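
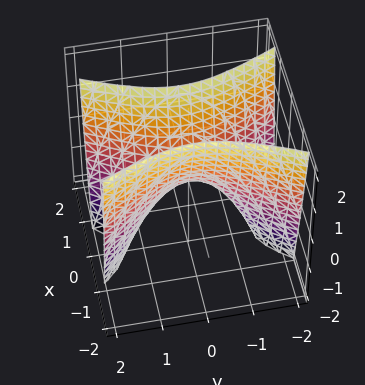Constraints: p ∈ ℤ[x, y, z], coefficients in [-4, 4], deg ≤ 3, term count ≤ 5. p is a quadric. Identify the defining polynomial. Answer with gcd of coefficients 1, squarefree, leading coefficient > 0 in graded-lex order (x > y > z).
Degree: a saddle surface; a quadric, so deg p = 2.
Symmetries: the y ↦ −y reflection is a symmetry, so y appears only in even powers; it's symmetric under x → −x, forcing even powers of x.
Checking where it meets the axes: one z-axis crossing is at z = 0; it meets the x-axis at x = 0 (among the integer gridlines); it crosses the y-axis at the gridline y = 0.
The integer polynomial consistent with all of this is the stated p.

3*x^2 - y^2 - z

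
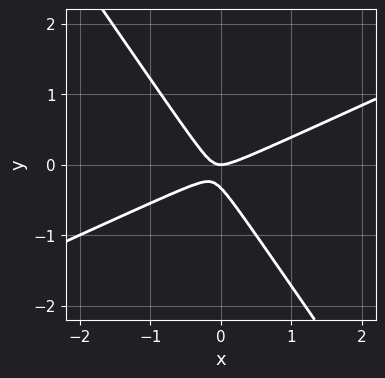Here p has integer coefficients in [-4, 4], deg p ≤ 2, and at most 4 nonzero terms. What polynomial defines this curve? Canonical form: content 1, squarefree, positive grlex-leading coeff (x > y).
2*x^2 - 3*x*y - 3*y^2 - y

First, deg p = 2. The shape is more complex than any degree-1 curve.
Then, reading off the gridlines: it meets the y-axis at y = 0 (among the integer gridlines); one x-axis crossing is at x = 0.
Finally, together with the visible shape, these determine p as stated.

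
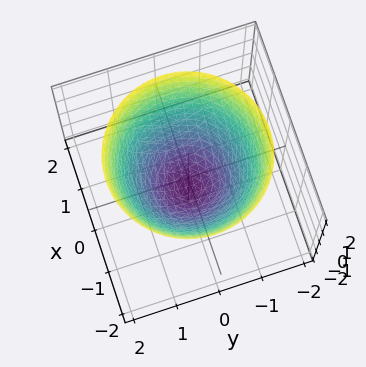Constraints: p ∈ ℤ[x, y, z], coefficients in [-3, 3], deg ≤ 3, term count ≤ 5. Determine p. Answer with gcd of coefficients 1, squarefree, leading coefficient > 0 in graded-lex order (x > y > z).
x^2 + y^2 - z - 1

Degree: no degree-1 surface has this shape, so deg p = 2.
By symmetry, the surface is invariant under rotation about z: p = q(x² + y², z).
From the axis intercepts and sections: a circular section at z = 0 has radius exactly 1; it crosses the z-axis at the gridline z = -1; the x-axis gridline crossings are at x ∈ {-1, 1}; the y-axis gridline crossings are at y ∈ {-1, 1}.
Solving for integer coefficients yields p as stated.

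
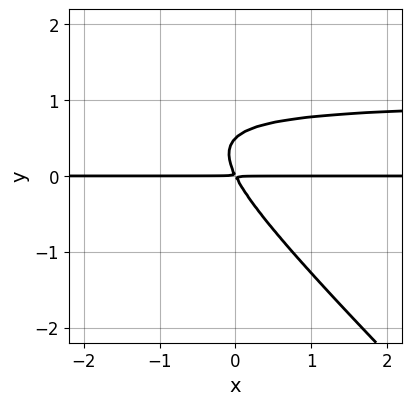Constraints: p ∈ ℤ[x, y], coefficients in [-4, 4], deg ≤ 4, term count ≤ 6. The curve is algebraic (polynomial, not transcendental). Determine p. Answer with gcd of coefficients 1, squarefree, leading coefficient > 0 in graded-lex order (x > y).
The degree is 3 — no degree-2 curve has this shape.
Reading off the gridlines: every point of the x-axis in the box is on the curve.
Solving for integer coefficients yields p as stated.

2*x*y^2 + 2*y^3 - 2*x*y - y^2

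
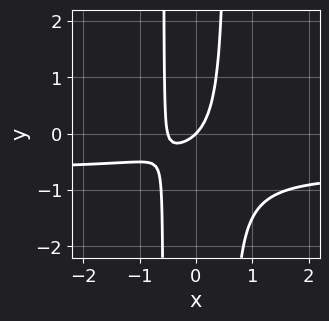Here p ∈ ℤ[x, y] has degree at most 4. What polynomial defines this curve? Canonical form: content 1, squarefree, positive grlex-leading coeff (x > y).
First, the degree is 3 — the shape is more complex than any degree-2 curve.
Next, against the integer gridlines: one y-axis crossing is at y = 0; it meets the x-axis at x = 0 (among the integer gridlines).
Finally, fitting integer coefficients to these (and the overall shape) gives p.

3*x^2*y + 2*x^2 + x - y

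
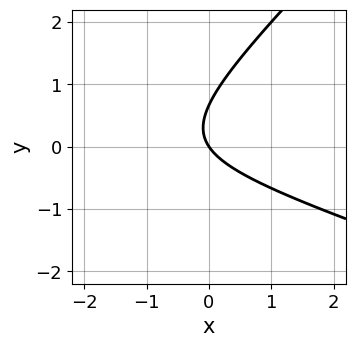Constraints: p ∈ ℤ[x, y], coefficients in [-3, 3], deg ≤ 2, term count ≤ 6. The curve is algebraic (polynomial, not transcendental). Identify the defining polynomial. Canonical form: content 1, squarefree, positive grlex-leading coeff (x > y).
x^2 + 2*x*y - 3*y^2 + 3*x + 2*y

First, degree: the shape is more complex than any degree-1 curve, so deg p = 2.
Then, checking where it meets the axes: one y-axis crossing is at y = 0; it crosses the x-axis at the gridline x = 0.
Finally, these observations pin down the coefficients.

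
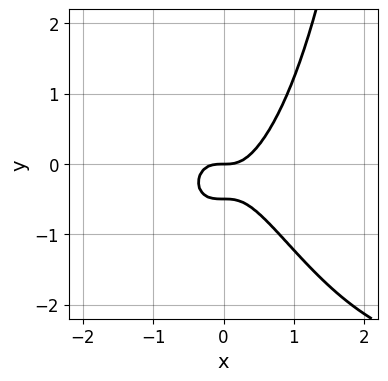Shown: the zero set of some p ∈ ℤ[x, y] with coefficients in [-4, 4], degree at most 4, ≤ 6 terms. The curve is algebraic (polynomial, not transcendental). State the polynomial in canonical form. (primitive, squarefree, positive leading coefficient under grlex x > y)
x^3*y + 3*x^3 - 2*y^2 - y

deg p = 4. A generic line meets the curve in up to 4 points.
Reading off the gridlines: one x-axis crossing is at x = 0; one y-axis crossing is at y = 0.
Assembling these constraints gives the stated polynomial.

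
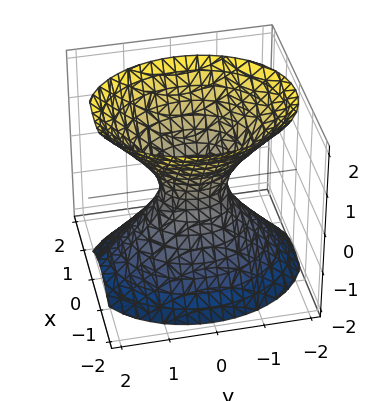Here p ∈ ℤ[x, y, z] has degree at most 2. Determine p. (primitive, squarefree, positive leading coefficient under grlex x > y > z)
1. The degree is 2 — an hourglass — one-sheet hyperboloid; a quadric.
2. Symmetries: mirror symmetry x ↦ −x ⇒ only even powers of x; it's symmetric under y → −y, forcing even powers of y; the z ↦ −z reflection is a symmetry, so z appears only in even powers.
3. From the axis intercepts and sections: the surface avoids every integer z-axis point in the box.
4. These observations pin down the coefficients.

3*x^2 + 2*y^2 - 2*z^2 - 1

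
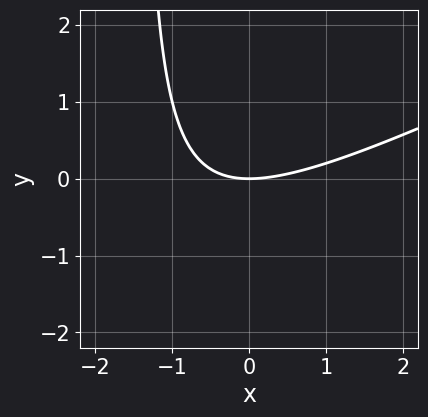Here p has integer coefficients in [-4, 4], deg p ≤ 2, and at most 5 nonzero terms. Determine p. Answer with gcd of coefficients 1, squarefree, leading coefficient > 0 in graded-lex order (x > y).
x^2 - 2*x*y - 3*y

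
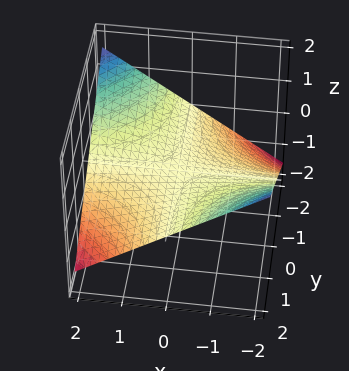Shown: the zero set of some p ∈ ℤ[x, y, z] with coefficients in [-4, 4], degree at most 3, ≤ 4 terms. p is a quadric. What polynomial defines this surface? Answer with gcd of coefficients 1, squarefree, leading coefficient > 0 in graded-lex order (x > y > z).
Degree: a saddle surface; a quadric, so deg p = 2.
Against the integer gridlines: it crosses the z-axis at the gridline z = 0; every point of the y-axis in the box is on the surface; the visible x-axis segment lies entirely on the surface.
Fitting integer coefficients to these (and the overall shape) gives p.

x*y + 3*z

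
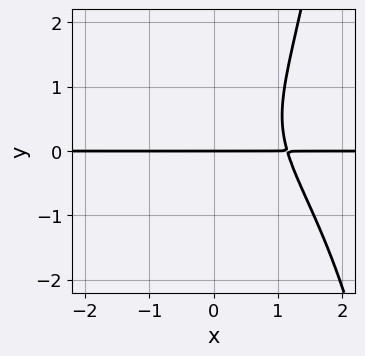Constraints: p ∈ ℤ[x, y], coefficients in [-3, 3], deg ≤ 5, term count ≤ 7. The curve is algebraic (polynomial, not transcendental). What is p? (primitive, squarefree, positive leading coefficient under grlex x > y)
2*x^3*y + x*y^3 + 2*x*y^2 - 3*y^3 - 3*y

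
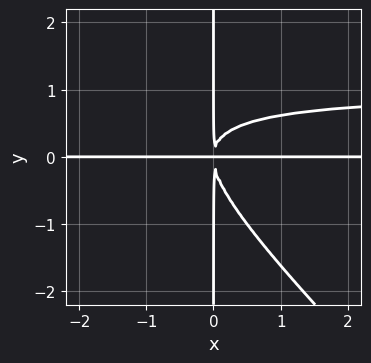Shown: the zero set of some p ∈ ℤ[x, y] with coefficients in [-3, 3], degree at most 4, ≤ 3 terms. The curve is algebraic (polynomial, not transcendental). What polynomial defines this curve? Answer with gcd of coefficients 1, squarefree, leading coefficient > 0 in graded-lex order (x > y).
First, degree: the shape is more complex than any degree-3 curve, so deg p = 4.
Next, from the visible intercepts: the visible y-axis segment lies entirely on the curve; the visible x-axis segment lies entirely on the curve.
Finally, together with the visible shape, these determine p as stated.

x^2*y^2 + x*y^3 - x^2*y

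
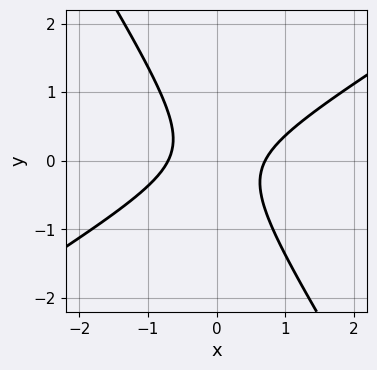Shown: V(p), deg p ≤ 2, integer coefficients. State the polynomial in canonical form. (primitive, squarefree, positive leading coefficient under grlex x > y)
deg p = 2. The shape is more complex than any degree-1 curve.
From the axis intercepts and sections: it misses every integer gridline on the y-axis.
Assembling these constraints gives the stated polynomial.

2*x^2 - 2*x*y - 2*y^2 - 1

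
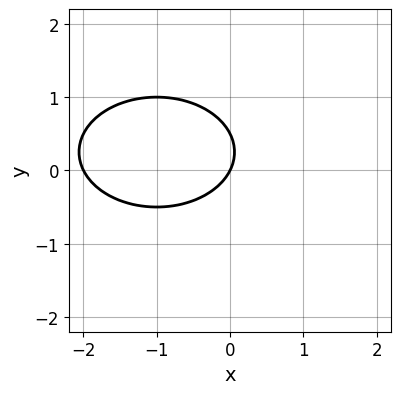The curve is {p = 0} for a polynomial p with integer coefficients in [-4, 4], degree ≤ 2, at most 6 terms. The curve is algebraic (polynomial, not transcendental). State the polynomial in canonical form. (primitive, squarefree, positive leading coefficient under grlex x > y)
x^2 + 2*y^2 + 2*x - y

First, degree: no degree-1 curve has this shape, so deg p = 2.
Next, observable constraints: it meets the y-axis at y = 0 (among the integer gridlines); among the integer gridlines, it crosses the x-axis at x ∈ {-2, 0}.
Finally, solving for integer coefficients yields p as stated.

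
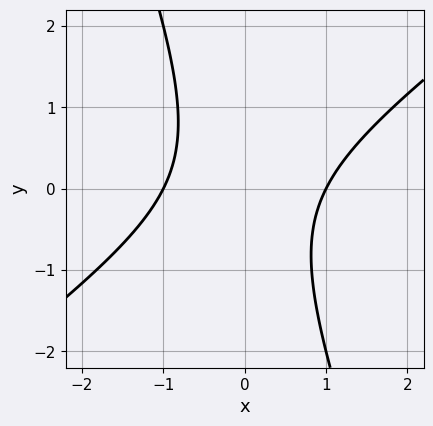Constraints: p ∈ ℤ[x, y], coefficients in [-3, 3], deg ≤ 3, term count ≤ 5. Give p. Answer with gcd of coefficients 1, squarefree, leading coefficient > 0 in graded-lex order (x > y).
2*x^2 - 2*x*y - y^2 - 2

First, degree: no degree-1 curve has this shape, so deg p = 2.
Then, observable constraints: among the integer gridlines, it crosses the x-axis at x ∈ {-1, 1}; the curve avoids every integer y-axis point in the box.
Finally, these observations pin down the coefficients.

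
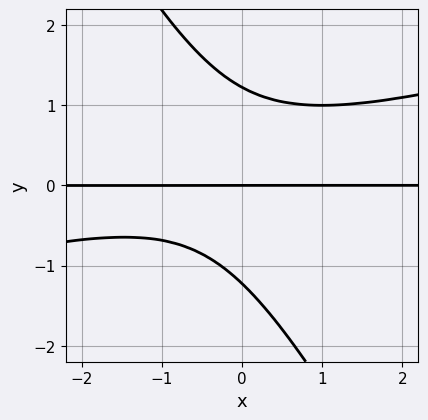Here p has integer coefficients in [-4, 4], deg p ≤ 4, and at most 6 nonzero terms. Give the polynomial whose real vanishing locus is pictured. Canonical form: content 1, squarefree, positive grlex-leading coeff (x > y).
The degree is 3 — the shape is more complex than any degree-2 curve.
Reading off the gridlines: it crosses the y-axis at the gridline y = 0; every point of the x-axis in the box is on the curve.
Matching integer coefficients to the picture gives p.

x^2*y - 3*x*y^2 - 2*y^3 + x*y + 3*y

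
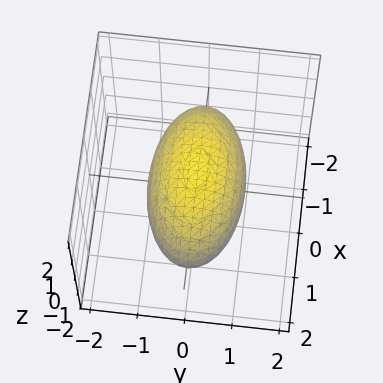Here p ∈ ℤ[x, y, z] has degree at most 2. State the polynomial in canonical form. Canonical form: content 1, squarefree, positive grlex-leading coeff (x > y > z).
x^2 + 3*y^2 + 3*z^2 - 3

(a) The degree is 2 — bounded and convex; a quadric.
(b) Symmetries: the z ↦ −z reflection is a symmetry, so z appears only in even powers; the y ↦ −y reflection is a symmetry, so y appears only in even powers; mirror symmetry x ↦ −x ⇒ only even powers of x.
(c) Observable constraints: among the integer gridlines, it crosses the z-axis at z ∈ {-1, 1}; among the integer gridlines, it crosses the y-axis at y ∈ {-1, 1}.
(d) Fitting integer coefficients to these (and the overall shape) gives p.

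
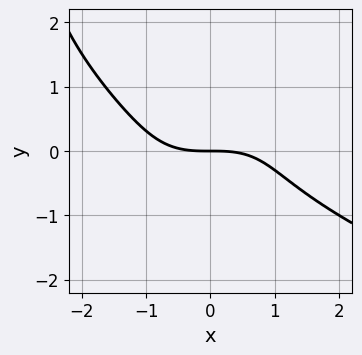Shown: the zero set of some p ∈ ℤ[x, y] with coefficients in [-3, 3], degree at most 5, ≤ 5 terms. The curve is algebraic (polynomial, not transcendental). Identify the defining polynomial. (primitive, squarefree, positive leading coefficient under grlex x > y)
x*y^3 + x^3 + 3*y^3 + 3*y

First, the degree is 4 — a generic line meets the curve in up to 4 points.
Next, against the integer gridlines: one y-axis crossing is at y = 0; it meets the x-axis at x = 0 (among the integer gridlines).
Finally, solving for integer coefficients yields p as stated.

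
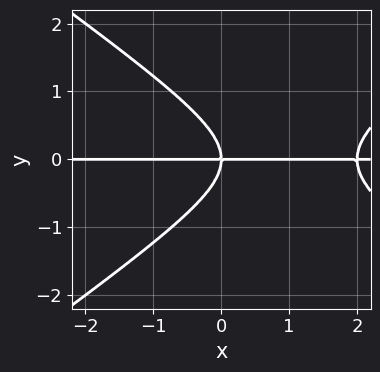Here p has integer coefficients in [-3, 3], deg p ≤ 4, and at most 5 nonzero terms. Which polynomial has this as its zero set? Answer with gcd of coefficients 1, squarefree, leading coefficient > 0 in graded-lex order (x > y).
1. The degree is 3 — the shape is more complex than any degree-2 curve.
2. Checking where it meets the axes: every point of the x-axis in the box is on the curve; it crosses the y-axis at the gridline y = 0.
3. Fitting integer coefficients to these (and the overall shape) gives p.

x^2*y - 2*y^3 - 2*x*y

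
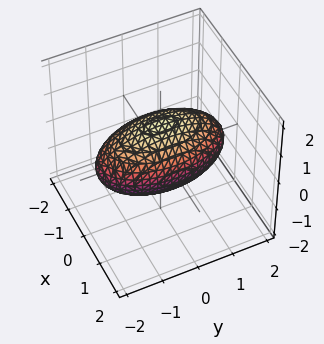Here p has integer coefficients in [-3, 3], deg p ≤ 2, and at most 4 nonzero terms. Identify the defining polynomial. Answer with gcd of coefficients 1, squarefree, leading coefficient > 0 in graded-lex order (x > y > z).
3*x^2 + y^2 + 3*z^2 - 3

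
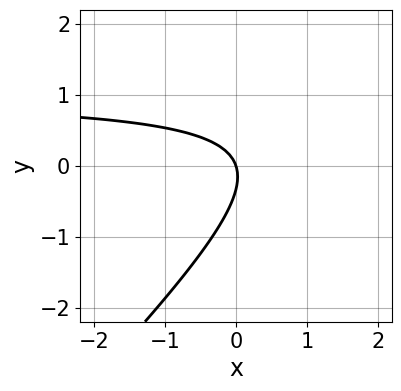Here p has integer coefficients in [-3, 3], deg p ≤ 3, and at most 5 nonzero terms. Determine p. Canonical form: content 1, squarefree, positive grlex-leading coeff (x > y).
3*x*y - 3*y^2 - 3*x - y

(a) Degree: the shape is more complex than any degree-1 curve, so deg p = 2.
(b) Reading off the gridlines: one x-axis crossing is at x = 0; it crosses the y-axis at the gridline y = 0.
(c) Matching integer coefficients to the picture gives p.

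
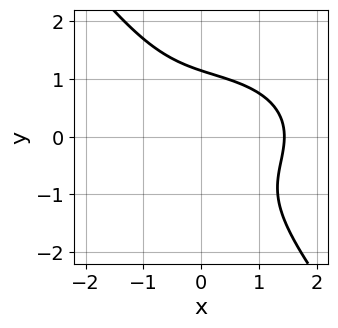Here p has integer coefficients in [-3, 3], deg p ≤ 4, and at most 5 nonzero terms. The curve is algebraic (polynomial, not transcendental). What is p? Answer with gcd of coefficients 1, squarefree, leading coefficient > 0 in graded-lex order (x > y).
x^3 + 2*x*y^2 + 2*y^3 - 3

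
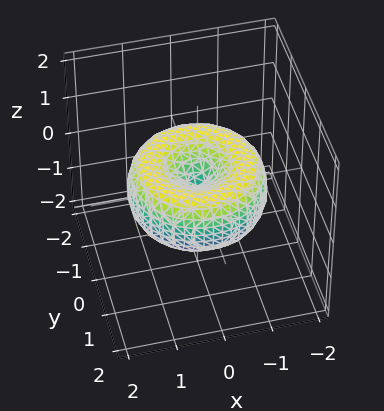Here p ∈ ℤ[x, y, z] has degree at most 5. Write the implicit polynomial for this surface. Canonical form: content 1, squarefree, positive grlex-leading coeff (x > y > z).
x^4 + 2*x^2*y^2 + y^4 - 2*x^2 - 2*y^2 + 2*z^2

deg p = 4.
Symmetries: rotational symmetry about the z-axis ⇒ p depends on x, y only through x² + y².
Reading off the gridlines: it meets the z-axis at z = 0 (among the integer gridlines); a circular section at z = 0 has radius between 1 and 2; it crosses the y-axis at the gridline y = 0.
These observations pin down the coefficients.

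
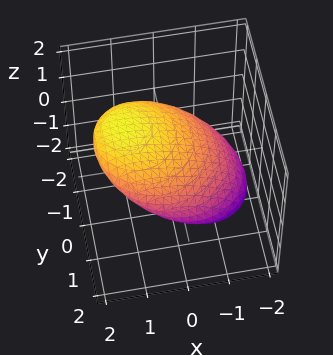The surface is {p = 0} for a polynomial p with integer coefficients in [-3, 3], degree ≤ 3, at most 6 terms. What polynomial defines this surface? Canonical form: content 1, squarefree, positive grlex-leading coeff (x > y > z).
x^2 - 2*x*z + y^2 + y*z + 3*z^2 - 2

(a) deg p = 2. No degree-1 surface has this shape.
(b) Solving for integer coefficients yields p as stated.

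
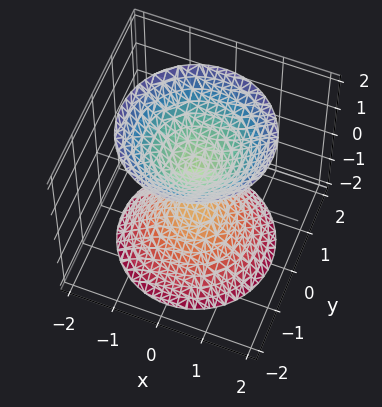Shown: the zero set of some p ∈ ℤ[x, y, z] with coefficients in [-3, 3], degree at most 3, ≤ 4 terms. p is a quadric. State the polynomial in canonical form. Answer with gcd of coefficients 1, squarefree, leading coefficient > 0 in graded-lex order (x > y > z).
First, I count 2 distinct pieces.
Next, degree: two separate bowl-shaped sheets opening away from each other; a quadric, so deg p = 2.
Next, symmetries: it's symmetric under z → −z, forcing even powers of z; every cross-section ⟂ z is a circle, so x, y appear only via x² + y².
Next, from the visible intercepts: a circular section at z = 2 has radius between 1 and 2; it misses every integer gridline on the x-axis; it misses every integer gridline on the y-axis.
Finally, the integer polynomial consistent with all of this is the stated p.

3*x^2 + 3*y^2 - 2*z^2 + 1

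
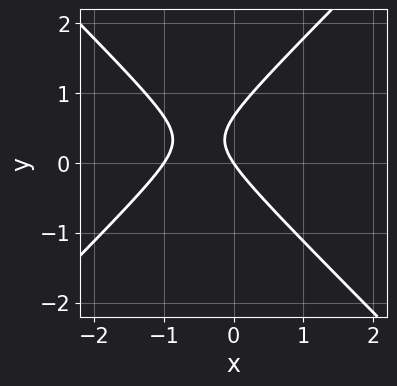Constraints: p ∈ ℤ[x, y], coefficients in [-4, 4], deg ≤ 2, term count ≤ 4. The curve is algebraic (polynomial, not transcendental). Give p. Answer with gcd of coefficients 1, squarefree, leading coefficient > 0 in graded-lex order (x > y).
3*x^2 - 3*y^2 + 3*x + 2*y

1. Degree: a generic line meets the curve in up to 2 points, so deg p = 2.
2. Reading off the gridlines: one y-axis crossing is at y = 0; the x-axis gridline crossings are at x ∈ {-1, 0}.
3. Matching integer coefficients to the picture gives p.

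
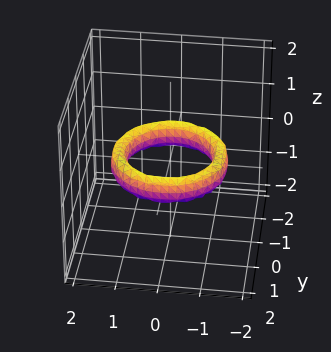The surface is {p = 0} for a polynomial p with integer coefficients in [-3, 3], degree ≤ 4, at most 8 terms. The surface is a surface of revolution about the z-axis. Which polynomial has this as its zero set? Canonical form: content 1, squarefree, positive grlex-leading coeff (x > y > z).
(a) Degree: a generic line meets the surface in up to 4 points, so deg p = 4.
(b) By symmetry, the z-axis is an axis of rotation, so x and y enter only as x² + y².
(c) Against the integer gridlines: the x-axis gridline crossings are at x ∈ {-1, 1}; among the integer gridlines, it crosses the y-axis at y ∈ {-1, 1}.
(d) These observations pin down the coefficients.

x^4 + 2*x^2*y^2 + y^4 - 3*x^2 - 3*y^2 + 2*z^2 + 2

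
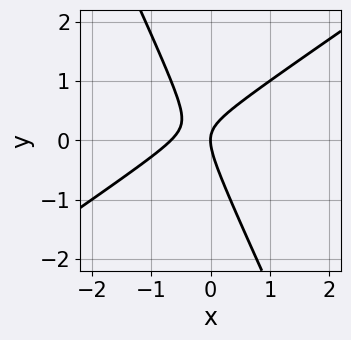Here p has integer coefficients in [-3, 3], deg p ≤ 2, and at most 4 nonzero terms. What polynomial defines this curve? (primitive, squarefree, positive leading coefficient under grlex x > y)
(a) The degree is 2 — the shape is more complex than any degree-1 curve.
(b) Against the integer gridlines: it meets the x-axis at x = 0 (among the integer gridlines); it crosses the y-axis at the gridline y = 0.
(c) Together with the visible shape, these determine p as stated.

3*x^2 - 3*x*y - 2*y^2 + 2*x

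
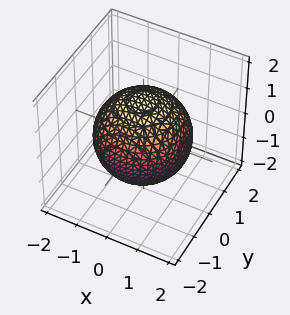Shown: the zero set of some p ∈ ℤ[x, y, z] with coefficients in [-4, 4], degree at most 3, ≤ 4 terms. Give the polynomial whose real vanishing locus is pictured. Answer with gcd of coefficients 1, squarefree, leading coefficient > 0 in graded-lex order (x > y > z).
x^2 + y^2 + z^2 - 2

(a) Degree: a closed, bounded, convex surface; a quadric, so deg p = 2.
(b) Symmetry: the surface is invariant under rotation about z: p = q(x² + y², z); mirror symmetry z ↦ −z ⇒ only even powers of z.
(c) Checking where it meets the axes: a circular section at z = -1 has radius exactly 1.
(d) Fitting integer coefficients to these (and the overall shape) gives p.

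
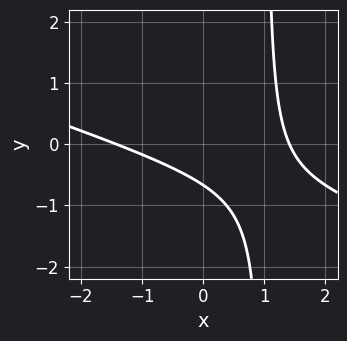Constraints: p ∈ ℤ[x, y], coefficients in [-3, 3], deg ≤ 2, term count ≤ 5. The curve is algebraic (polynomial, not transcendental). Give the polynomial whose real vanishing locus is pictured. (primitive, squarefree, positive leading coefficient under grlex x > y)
(a) deg p = 2. The shape is more complex than any degree-1 curve.
(b) Putting this together gives p.

x^2 + 3*x*y - 3*y - 2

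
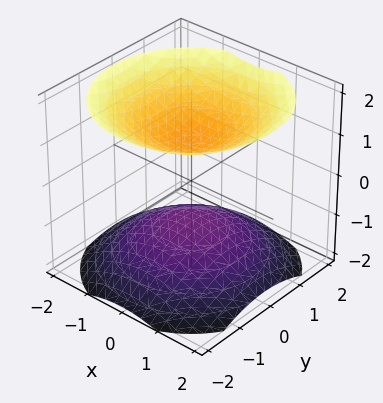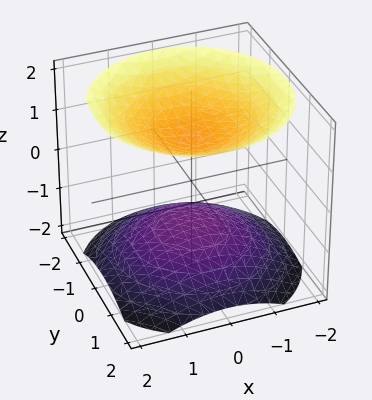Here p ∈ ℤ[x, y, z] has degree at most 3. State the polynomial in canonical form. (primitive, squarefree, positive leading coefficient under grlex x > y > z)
2*x^2 + 2*y^2 - 3*z^2 + 3

First, the picture has 2 separate pieces.
Next, deg p = 2.
Then, symmetry: the surface is invariant under rotation about z: p = q(x² + y², z).
Next, reading off the gridlines: among the integer gridlines, it crosses the z-axis at z ∈ {-1, 1}; the surface avoids every integer x-axis point in the box; no y-intercept at any integer in the box.
Finally, the integer polynomial consistent with all of this is the stated p.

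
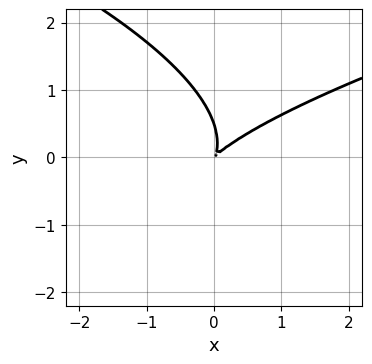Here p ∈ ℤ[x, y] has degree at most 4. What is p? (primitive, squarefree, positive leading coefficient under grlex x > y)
2*y^3 - 2*x^2 + 3*x*y - y^2

The degree is 3 — a generic line meets the curve in up to 3 points.
The integer polynomial consistent with all of this is the stated p.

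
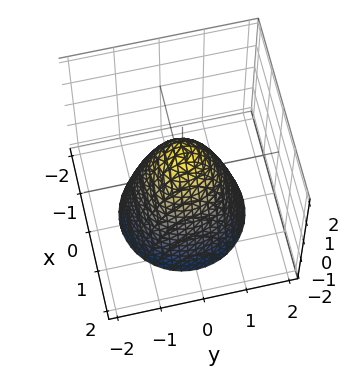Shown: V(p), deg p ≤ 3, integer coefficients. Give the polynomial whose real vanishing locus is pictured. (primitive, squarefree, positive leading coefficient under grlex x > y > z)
3*x^2 + 3*y^2 + 2*z - 2

deg p = 2. The shape is more complex than any degree-1 surface.
Symmetry: the surface is invariant under rotation about z: p = q(x² + y², z).
From the visible intercepts: a circular section at z = -2 has radius between 1 and 2; it meets the z-axis at z = 1 (among the integer gridlines).
These observations pin down the coefficients.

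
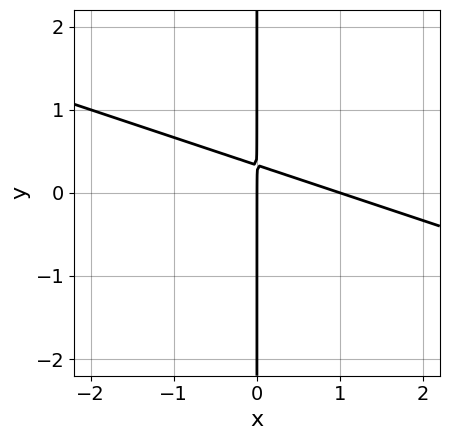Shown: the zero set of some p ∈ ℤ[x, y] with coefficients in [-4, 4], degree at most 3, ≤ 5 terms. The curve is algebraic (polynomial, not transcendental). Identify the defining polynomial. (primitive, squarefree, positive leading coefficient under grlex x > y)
x^2 + 3*x*y - x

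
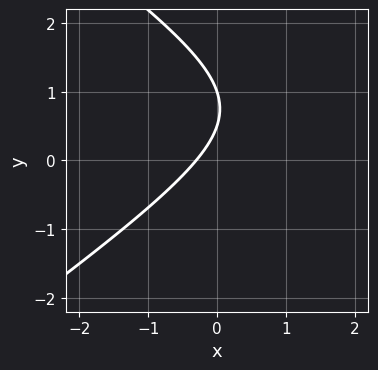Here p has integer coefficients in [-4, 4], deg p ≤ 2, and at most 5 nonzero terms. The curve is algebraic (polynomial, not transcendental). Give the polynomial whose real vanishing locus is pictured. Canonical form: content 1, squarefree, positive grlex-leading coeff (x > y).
x^2 - 2*y^2 - 3*x + 3*y - 1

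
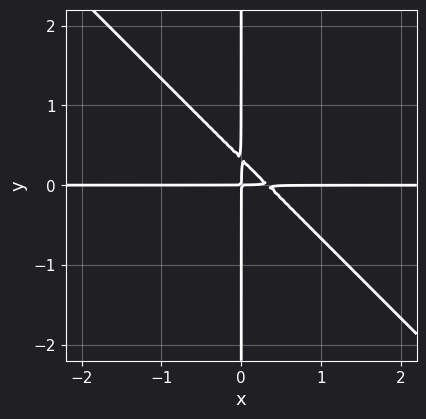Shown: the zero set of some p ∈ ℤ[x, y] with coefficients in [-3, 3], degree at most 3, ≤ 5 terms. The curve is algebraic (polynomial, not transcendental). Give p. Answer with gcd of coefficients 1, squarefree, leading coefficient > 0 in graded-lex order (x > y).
3*x^2*y + 3*x*y^2 - x*y

First, deg p = 3. No degree-2 curve has this shape.
Then, from the axis intercepts and sections: the visible x-axis segment lies entirely on the curve; the visible y-axis segment lies entirely on the curve.
Finally, these observations pin down the coefficients.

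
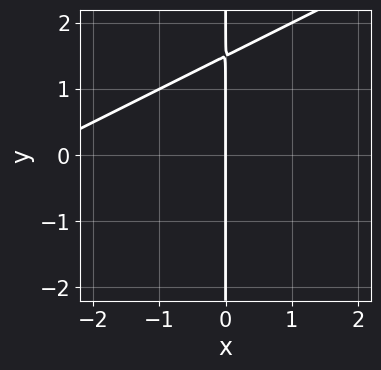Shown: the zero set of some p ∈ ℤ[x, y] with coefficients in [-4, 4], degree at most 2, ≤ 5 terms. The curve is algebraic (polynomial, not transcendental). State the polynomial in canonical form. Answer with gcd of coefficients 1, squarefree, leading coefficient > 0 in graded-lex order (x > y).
x^2 - 2*x*y + 3*x

(a) deg p = 2.
(b) Reading off the gridlines: the visible y-axis segment lies entirely on the curve; one x-axis crossing is at x = 0.
(c) Solving for integer coefficients yields p as stated.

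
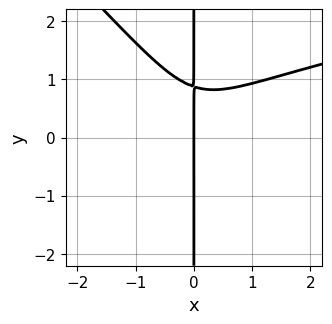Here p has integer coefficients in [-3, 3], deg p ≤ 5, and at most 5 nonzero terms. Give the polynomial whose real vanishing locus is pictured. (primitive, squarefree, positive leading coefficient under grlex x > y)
deg p = 4. A generic line meets the curve in up to 4 points.
Reading off the gridlines: the visible y-axis segment lies entirely on the curve; one x-axis crossing is at x = 0.
Solving for integer coefficients yields p as stated.

3*x^2*y^2 + 3*x*y^3 - 3*x^3 - 2*x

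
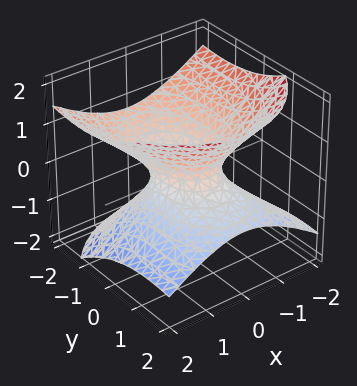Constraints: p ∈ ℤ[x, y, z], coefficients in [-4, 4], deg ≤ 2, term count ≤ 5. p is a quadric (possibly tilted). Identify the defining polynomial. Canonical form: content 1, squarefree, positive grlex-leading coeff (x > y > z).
2*x^2 + y^2 + 2*y*z - 3*z^2 - 1

Degree: no degree-1 surface has this shape, so deg p = 2.
Checking where it meets the axes: among the integer gridlines, it crosses the y-axis at y ∈ {-1, 1}; no z-intercept at any integer in the box.
Together with the visible shape, these determine p as stated.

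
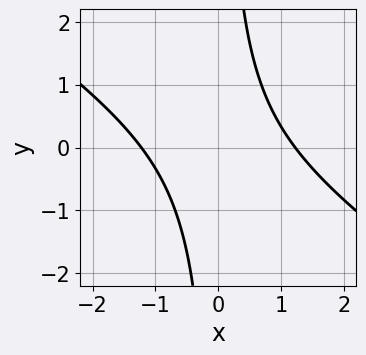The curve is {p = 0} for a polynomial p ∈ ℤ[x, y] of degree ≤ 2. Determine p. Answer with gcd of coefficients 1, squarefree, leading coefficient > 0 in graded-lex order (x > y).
2*x^2 + 3*x*y - 3

First, deg p = 2. A generic line meets the curve in up to 2 points.
Next, from the axis intercepts and sections: no y-intercept at any integer in the box.
Finally, putting this together gives p.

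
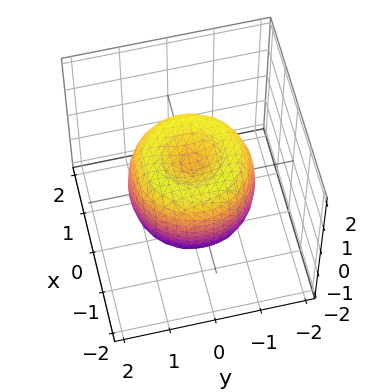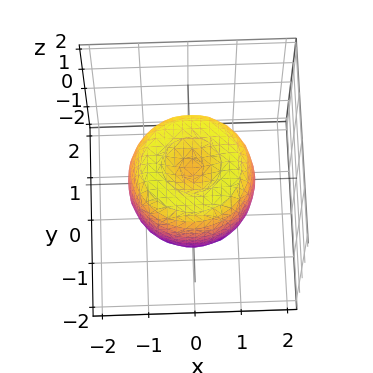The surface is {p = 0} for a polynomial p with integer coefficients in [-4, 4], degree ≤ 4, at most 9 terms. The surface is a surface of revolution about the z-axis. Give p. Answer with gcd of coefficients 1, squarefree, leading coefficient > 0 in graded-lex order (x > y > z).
1. The degree is 4 — a generic line meets the surface in up to 4 points.
2. Symmetries: every cross-section ⟂ z is a circle, so x, y appear only via x² + y².
3. Observable constraints: a circular section at z = 1 has radius between 0 and 1.
4. Assembling these constraints gives the stated polynomial.

2*x^4 + 4*x^2*y^2 + 2*y^4 - 3*x^2 - 3*y^2 + 2*z^2 - 1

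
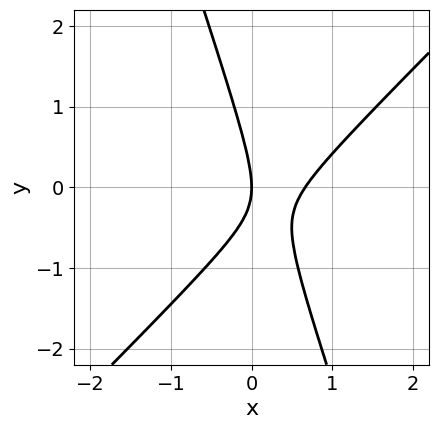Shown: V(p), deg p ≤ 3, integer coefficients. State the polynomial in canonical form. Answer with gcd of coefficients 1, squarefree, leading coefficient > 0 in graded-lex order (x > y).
First, the degree is 2 — a generic line meets the curve in up to 2 points.
Next, checking where it meets the axes: it crosses the y-axis at the gridline y = 0; it crosses the x-axis at the gridline x = 0.
Finally, these observations pin down the coefficients.

3*x^2 - 2*x*y - y^2 - 2*x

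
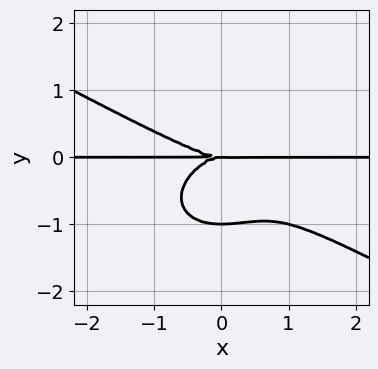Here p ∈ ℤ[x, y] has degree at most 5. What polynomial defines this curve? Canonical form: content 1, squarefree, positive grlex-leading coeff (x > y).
x^3*y + x^2*y^2 + 3*y^4 + 3*y^3

First, degree: a generic line meets the curve in up to 4 points, so deg p = 4.
Next, reading off the gridlines: the visible x-axis segment lies entirely on the curve; the y-axis gridline crossings are at y ∈ {-1, 0}.
Finally, putting this together gives p.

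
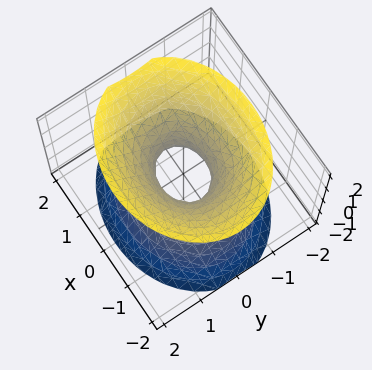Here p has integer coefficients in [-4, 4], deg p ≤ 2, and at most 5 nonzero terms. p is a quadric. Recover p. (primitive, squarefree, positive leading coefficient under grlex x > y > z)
(a) The degree is 2 — an hourglass — one-sheet hyperboloid; a quadric.
(b) Symmetries: the y ↦ −y reflection is a symmetry, so y appears only in even powers; it's symmetric under z → −z, forcing even powers of z; the x ↦ −x reflection is a symmetry, so x appears only in even powers.
(c) From the visible intercepts: no z-intercept at any integer in the box.
(d) Matching integer coefficients to the picture gives p.

2*x^2 + 3*y^2 - 2*z^2 - 1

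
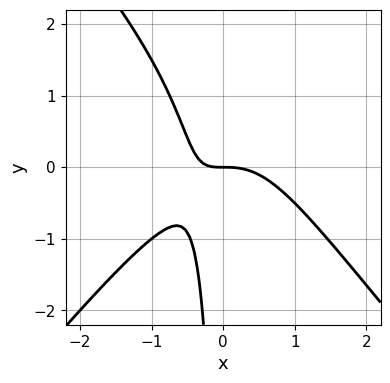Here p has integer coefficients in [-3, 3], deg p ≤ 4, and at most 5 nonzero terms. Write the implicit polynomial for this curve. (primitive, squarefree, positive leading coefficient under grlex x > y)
3*x^3 - 2*x*y^2 + 3*x*y + 2*y

First, the degree is 3 — a generic line meets the curve in up to 3 points.
Then, observable constraints: it crosses the x-axis at the gridline x = 0; one y-axis crossing is at y = 0.
Finally, assembling these constraints gives the stated polynomial.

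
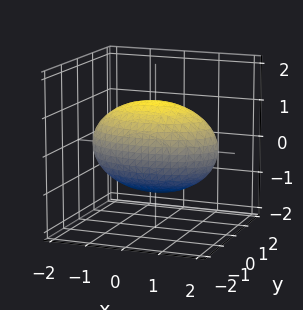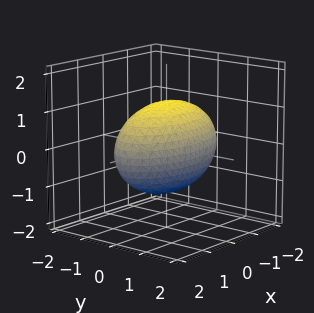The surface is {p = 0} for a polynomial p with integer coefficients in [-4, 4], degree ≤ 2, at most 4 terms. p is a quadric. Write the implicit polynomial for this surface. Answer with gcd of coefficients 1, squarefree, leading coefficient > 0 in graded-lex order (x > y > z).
x^2 + 3*y^2 + 2*z^2 - 3

First, the degree is 2 — a closed, bounded, convex surface; a quadric.
Next, symmetries: it's symmetric under z → −z, forcing even powers of z; it's symmetric under y → −y, forcing even powers of y; mirror symmetry x ↦ −x ⇒ only even powers of x.
Next, from the visible intercepts: the y-axis gridline crossings are at y ∈ {-1, 1}.
Finally, the integer polynomial consistent with all of this is the stated p.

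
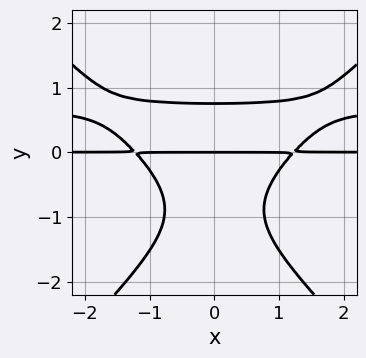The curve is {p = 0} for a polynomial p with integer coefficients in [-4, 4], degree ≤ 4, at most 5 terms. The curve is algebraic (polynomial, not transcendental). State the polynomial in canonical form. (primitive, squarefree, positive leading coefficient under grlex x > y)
3*x^2*y^2 - 3*y^4 - 2*x^2*y - 3*y^3 + 3*y

First, deg p = 4.
Then, symmetries: mirror symmetry x ↦ −x ⇒ only even powers of x.
Next, checking where it meets the axes: it meets the y-axis at y = 0 (among the integer gridlines); every point of the x-axis in the box is on the curve.
Finally, assembling these constraints gives the stated polynomial.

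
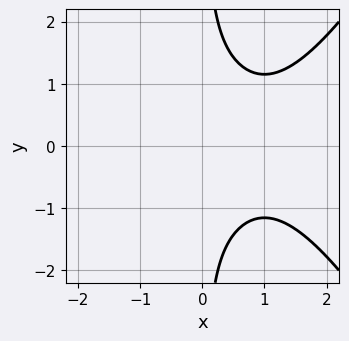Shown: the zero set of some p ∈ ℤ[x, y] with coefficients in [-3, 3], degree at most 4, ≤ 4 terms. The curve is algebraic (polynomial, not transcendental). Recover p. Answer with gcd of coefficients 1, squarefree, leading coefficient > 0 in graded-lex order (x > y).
x^4 - 3*x*y^2 + 3

First, the degree is 4 — the shape is more complex than any degree-3 curve.
Next, symmetries: it's symmetric under y → −y, forcing even powers of y.
Next, reading off the gridlines: no y-intercept at any integer in the box; the curve avoids every integer x-axis point in the box.
Finally, assembling these constraints gives the stated polynomial.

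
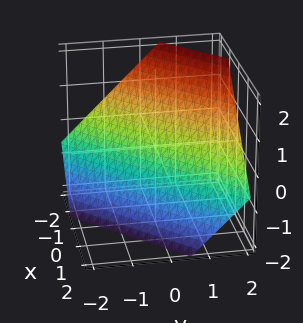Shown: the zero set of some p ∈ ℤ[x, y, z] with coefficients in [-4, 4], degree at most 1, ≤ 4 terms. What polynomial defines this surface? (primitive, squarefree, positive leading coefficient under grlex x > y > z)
(a) Degree: every cross-section is a straight line — this is a plane, so deg p = 1.
(b) Matching integer coefficients to the picture gives p.

3*x - 3*y + 3*z + 2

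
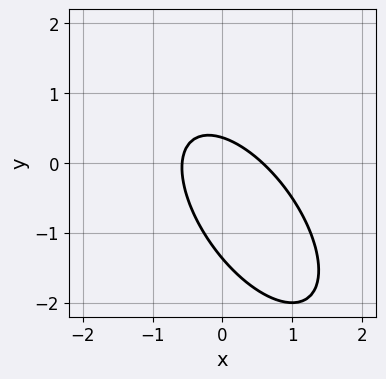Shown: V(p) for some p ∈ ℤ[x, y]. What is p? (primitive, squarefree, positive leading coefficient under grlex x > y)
3*x^2 + 3*x*y + 2*y^2 + 2*y - 1

1. deg p = 2. The shape is more complex than any degree-1 curve.
2. Solving for integer coefficients yields p as stated.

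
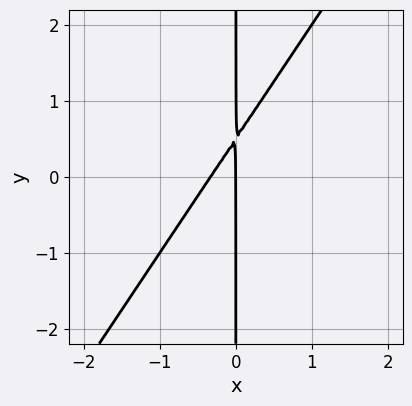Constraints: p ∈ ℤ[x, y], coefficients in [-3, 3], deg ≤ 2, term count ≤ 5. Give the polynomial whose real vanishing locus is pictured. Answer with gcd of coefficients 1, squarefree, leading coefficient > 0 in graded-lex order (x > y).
(a) Degree: the shape is more complex than any degree-1 curve, so deg p = 2.
(b) Reading off the gridlines: every point of the y-axis in the box is on the curve; it meets the x-axis at x = 0 (among the integer gridlines).
(c) Assembling these constraints gives the stated polynomial.

3*x^2 - 2*x*y + x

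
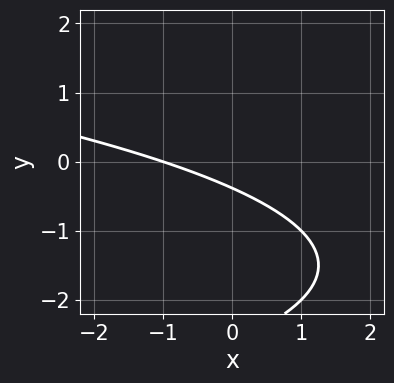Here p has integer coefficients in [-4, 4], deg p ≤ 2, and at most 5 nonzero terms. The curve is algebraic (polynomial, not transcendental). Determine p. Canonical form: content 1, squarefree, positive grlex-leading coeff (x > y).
y^2 + x + 3*y + 1

(a) The degree is 2 — the shape is more complex than any degree-1 curve.
(b) From the visible intercepts: it crosses the x-axis at the gridline x = -1.
(c) These observations pin down the coefficients.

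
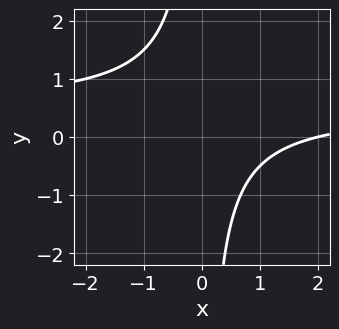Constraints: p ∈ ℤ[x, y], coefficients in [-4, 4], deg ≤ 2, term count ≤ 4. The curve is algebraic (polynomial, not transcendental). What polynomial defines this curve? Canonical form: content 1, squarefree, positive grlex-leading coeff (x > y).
First, the degree is 2 — no degree-1 curve has this shape.
Next, checking where it meets the axes: no y-intercept at any integer in the box; one x-axis crossing is at x = 2.
Finally, fitting integer coefficients to these (and the overall shape) gives p.

2*x*y - x + 2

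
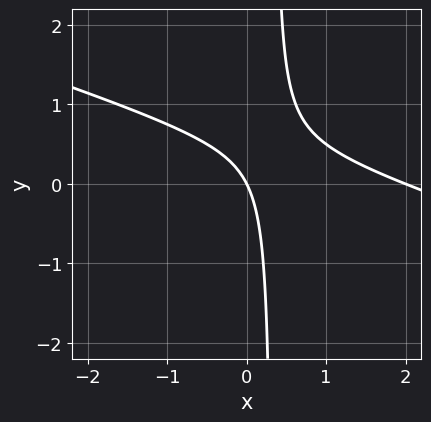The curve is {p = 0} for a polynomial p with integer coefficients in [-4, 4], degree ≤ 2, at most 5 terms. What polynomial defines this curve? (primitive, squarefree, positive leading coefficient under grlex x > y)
x^2 + 3*x*y - 2*x - y

(a) deg p = 2. No degree-1 curve has this shape.
(b) From the axis intercepts and sections: it crosses the y-axis at the gridline y = 0; among the integer gridlines, it crosses the x-axis at x ∈ {0, 2}.
(c) Assembling these constraints gives the stated polynomial.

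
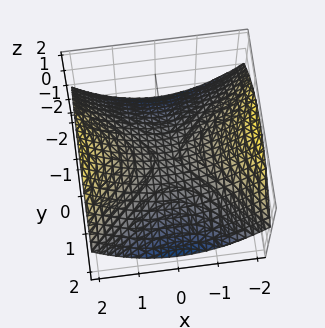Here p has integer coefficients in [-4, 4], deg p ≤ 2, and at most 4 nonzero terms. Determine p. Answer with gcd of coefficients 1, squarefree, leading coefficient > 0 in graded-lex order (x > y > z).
x^2 - y^2 - 3*z

First, the degree is 2 — a saddle surface; a quadric.
Then, symmetries: it's symmetric under y → −y, forcing even powers of y; mirror symmetry x ↦ −x ⇒ only even powers of x.
Next, against the integer gridlines: one x-axis crossing is at x = 0; it meets the z-axis at z = 0 (among the integer gridlines).
Finally, solving for integer coefficients yields p as stated.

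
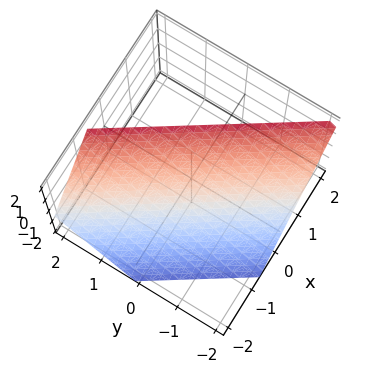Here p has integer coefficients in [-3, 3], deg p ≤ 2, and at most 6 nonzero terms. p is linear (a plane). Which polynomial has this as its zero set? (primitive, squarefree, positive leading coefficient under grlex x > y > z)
3*x + 2*y - 2*z + 2

(a) Degree: every cross-section is a straight line — this is a plane, so deg p = 1.
(b) From the visible intercepts: one y-axis crossing is at y = -1; one z-axis crossing is at z = 1.
(c) Fitting integer coefficients to these (and the overall shape) gives p.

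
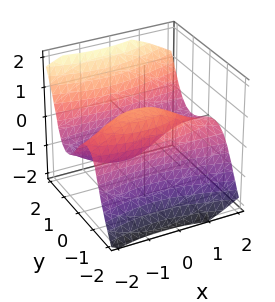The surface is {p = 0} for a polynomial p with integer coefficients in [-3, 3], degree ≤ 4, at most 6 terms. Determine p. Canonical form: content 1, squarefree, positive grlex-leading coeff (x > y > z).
First, degree: no degree-2 surface has this shape, so deg p = 3.
Next, checking where it meets the axes: it crosses the z-axis at the gridline z = 0; it meets the y-axis at y = 0 (among the integer gridlines).
Finally, matching integer coefficients to the picture gives p. Check: (-1, 0, 0) on the x-axis lies on the surface, and p(-1, 0, 0) = 0. ✓

x^2*z - 2*y^3 + z^3 + x*z + 3*y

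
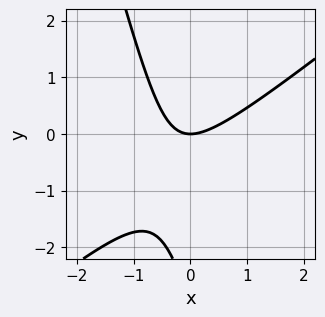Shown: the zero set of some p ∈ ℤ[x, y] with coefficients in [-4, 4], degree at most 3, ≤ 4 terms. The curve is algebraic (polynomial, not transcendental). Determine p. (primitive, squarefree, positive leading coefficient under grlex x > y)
3*x^2 - 3*x*y - y^2 - 3*y

1. deg p = 2. A generic line meets the curve in up to 2 points.
2. Checking where it meets the axes: it crosses the y-axis at the gridline y = 0; one x-axis crossing is at x = 0.
3. Fitting integer coefficients to these (and the overall shape) gives p.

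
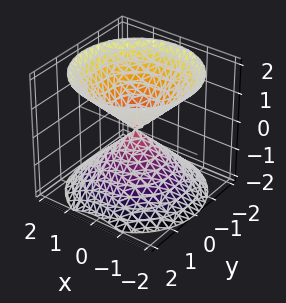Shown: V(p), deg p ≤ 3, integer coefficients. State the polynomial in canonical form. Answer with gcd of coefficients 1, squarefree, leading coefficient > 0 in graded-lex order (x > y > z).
(a) There are 2 components.
(b) Degree: a double cone through the origin; a quadric, so deg p = 2.
(c) Symmetries: it's symmetric under z → −z, forcing even powers of z; the surface is invariant under rotation about z: p = q(x² + y², z).
(d) From the visible intercepts: it meets the x-axis at x = 0 (among the integer gridlines); it crosses the y-axis at the gridline y = 0.
(e) These observations pin down the coefficients.

x^2 + y^2 - z^2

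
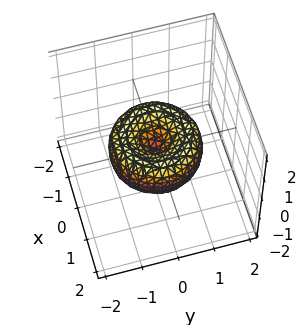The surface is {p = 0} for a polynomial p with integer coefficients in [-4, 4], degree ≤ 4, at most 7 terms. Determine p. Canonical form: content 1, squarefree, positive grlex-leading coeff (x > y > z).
2*x^4 + 4*x^2*y^2 + 2*y^4 - 3*x^2 - 3*y^2 + 3*z^2

First, the degree is 4 — a generic line meets the surface in up to 4 points.
Next, symmetries: rotational symmetry about the z-axis ⇒ p depends on x, y only through x² + y².
Next, checking where it meets the axes: it meets the z-axis at z = 0 (among the integer gridlines); it meets the y-axis at y = 0 (among the integer gridlines); one x-axis crossing is at x = 0.
Finally, the integer polynomial consistent with all of this is the stated p.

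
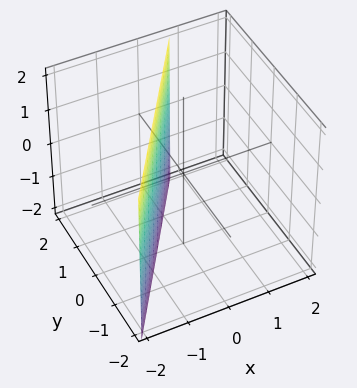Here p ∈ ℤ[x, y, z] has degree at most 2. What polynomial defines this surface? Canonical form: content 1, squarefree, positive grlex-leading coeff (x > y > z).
1. deg p = 1.
2. Checking where it meets the axes: it misses every integer gridline on the z-axis; it crosses the y-axis at the gridline y = 1.
3. Fitting integer coefficients to these (and the overall shape) gives p.

3*x - 2*y + 2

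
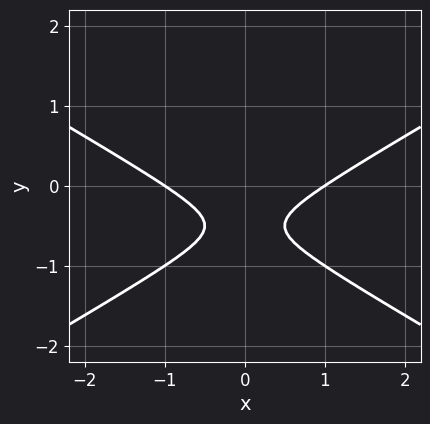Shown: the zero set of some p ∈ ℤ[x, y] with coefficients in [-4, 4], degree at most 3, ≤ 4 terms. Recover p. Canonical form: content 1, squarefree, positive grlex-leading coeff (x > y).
x^2 - 3*y^2 - 3*y - 1

1. Degree: a generic line meets the curve in up to 2 points, so deg p = 2.
2. Symmetries: it's symmetric under x → −x, forcing even powers of x.
3. Observable constraints: among the integer gridlines, it crosses the x-axis at x ∈ {-1, 1}; the curve avoids every integer y-axis point in the box.
4. Together with the visible shape, these determine p as stated.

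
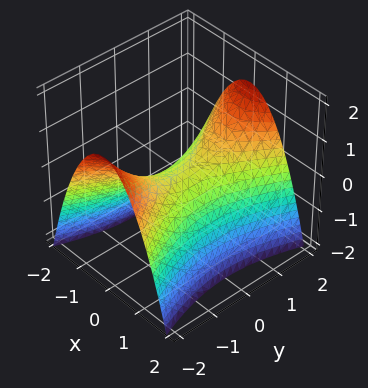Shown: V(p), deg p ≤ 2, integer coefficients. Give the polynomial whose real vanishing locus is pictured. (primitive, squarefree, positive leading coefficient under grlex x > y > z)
deg p = 2.
Symmetries: it's symmetric under x → −x, forcing even powers of x; the y ↦ −y reflection is a symmetry, so y appears only in even powers.
Checking where it meets the axes: it crosses the y-axis at the gridline y = 0; one z-axis crossing is at z = 0; it meets the x-axis at x = 0 (among the integer gridlines).
Assembling these constraints gives the stated polynomial.

3*x^2 - y^2 + 3*z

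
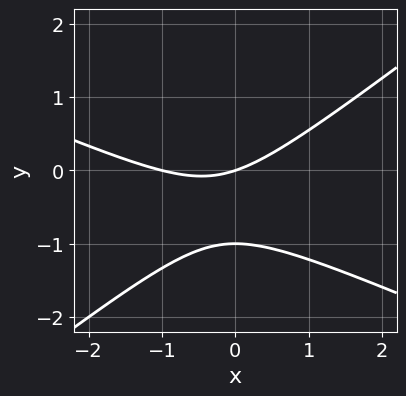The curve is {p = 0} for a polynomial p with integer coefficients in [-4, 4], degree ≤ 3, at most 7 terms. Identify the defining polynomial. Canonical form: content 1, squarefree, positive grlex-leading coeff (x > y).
1. Degree: no degree-1 curve has this shape, so deg p = 2.
2. Reading off the gridlines: among the integer gridlines, it crosses the y-axis at y ∈ {-1, 0}; the x-axis gridline crossings are at x ∈ {-1, 0}.
3. These observations pin down the coefficients.

x^2 + x*y - 3*y^2 + x - 3*y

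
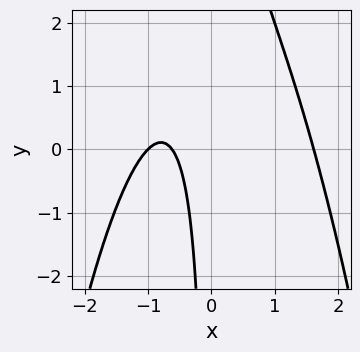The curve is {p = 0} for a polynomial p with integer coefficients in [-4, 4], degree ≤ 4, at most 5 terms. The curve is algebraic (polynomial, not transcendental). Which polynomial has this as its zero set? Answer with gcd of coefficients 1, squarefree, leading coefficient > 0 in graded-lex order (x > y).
deg p = 3. No degree-2 curve has this shape.
Against the integer gridlines: no y-intercept at any integer in the box; it crosses the x-axis at the gridline x = -1.
Fitting integer coefficients to these (and the overall shape) gives p.

x^3 + x*y - 2*x - 1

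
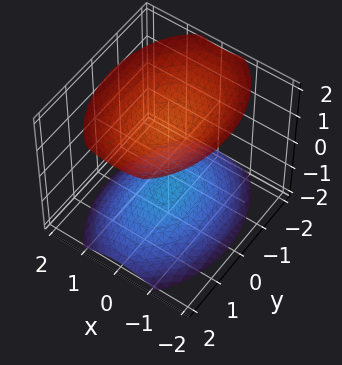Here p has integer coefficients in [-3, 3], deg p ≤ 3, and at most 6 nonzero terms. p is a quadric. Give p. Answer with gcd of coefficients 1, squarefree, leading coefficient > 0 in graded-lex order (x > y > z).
2*x^2 + y^2 - 2*z^2 + 3

1. The picture has 2 separate pieces. They look like related sheets of one shape, so recover p as a whole.
2. The degree is 2 — two sheets facing apart; a quadric.
3. Symmetries: mirror symmetry z ↦ −z ⇒ only even powers of z; the y ↦ −y reflection is a symmetry, so y appears only in even powers; the x ↦ −x reflection is a symmetry, so x appears only in even powers.
4. Reading off the gridlines: no y-intercept at any integer in the box; no x-intercept at any integer in the box.
5. Matching integer coefficients to the picture gives p.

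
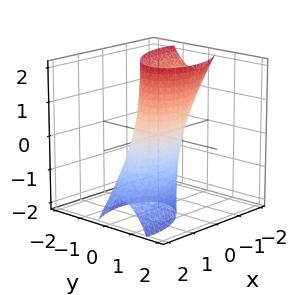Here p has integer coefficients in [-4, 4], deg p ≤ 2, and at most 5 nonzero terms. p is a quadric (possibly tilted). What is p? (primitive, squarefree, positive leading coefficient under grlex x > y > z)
x^2 - x*y + x*z + 2*y^2 - 1

1. deg p = 2. A generic line meets the surface in up to 2 points.
2. From the axis intercepts and sections: the surface avoids every integer z-axis point in the box; among the integer gridlines, it crosses the x-axis at x ∈ {-1, 1}.
3. The integer polynomial consistent with all of this is the stated p.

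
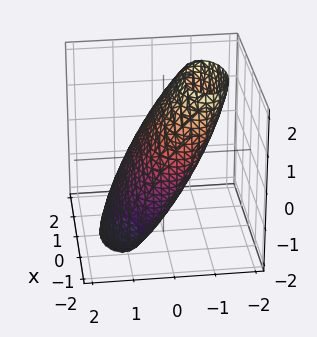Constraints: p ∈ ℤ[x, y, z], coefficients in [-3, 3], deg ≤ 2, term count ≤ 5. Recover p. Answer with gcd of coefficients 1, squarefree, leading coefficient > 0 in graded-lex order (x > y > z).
(a) deg p = 2.
(b) Putting this together gives p.

x^2 + 3*y^2 + 3*y*z + z^2 - 2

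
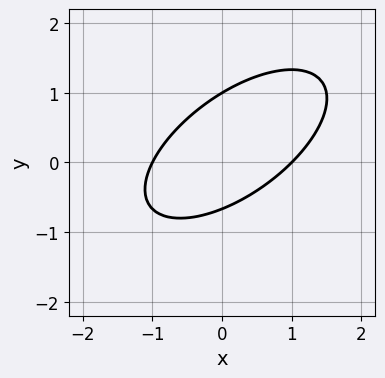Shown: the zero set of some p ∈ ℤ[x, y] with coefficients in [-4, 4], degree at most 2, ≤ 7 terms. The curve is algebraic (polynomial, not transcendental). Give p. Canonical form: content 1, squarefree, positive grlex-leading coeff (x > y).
1. deg p = 2. The shape is more complex than any degree-1 curve.
2. Against the integer gridlines: among the integer gridlines, it crosses the x-axis at x ∈ {-1, 1}; it crosses the y-axis at the gridline y = 1.
3. These observations pin down the coefficients.

2*x^2 - 3*x*y + 3*y^2 - y - 2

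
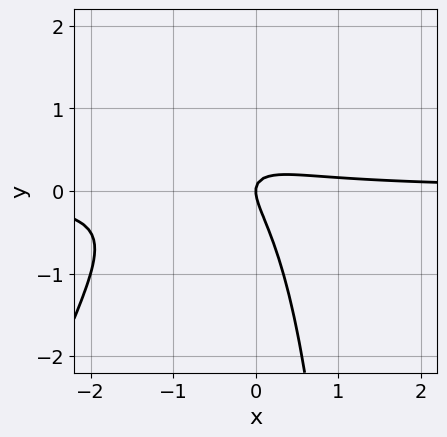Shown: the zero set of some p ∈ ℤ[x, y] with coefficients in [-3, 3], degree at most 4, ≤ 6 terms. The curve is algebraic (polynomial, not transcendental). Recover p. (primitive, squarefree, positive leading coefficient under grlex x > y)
Degree: no degree-2 curve has this shape, so deg p = 3.
Observable constraints: it crosses the y-axis at the gridline y = 0; one x-axis crossing is at x = 0.
These observations pin down the coefficients.

3*x^2*y - x*y^2 + 3*x*y + 2*y^2 - x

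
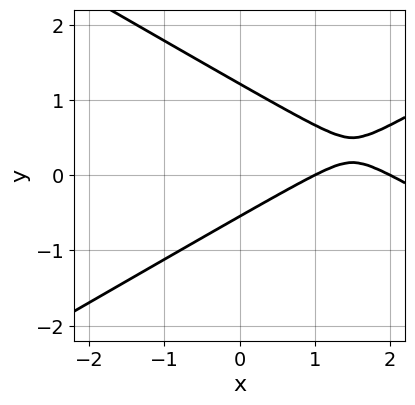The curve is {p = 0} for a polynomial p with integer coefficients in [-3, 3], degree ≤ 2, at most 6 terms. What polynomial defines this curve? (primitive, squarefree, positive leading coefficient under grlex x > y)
x^2 - 3*y^2 - 3*x + 2*y + 2

1. deg p = 2. No degree-1 curve has this shape.
2. Against the integer gridlines: among the integer gridlines, it crosses the x-axis at x ∈ {1, 2}.
3. These observations pin down the coefficients.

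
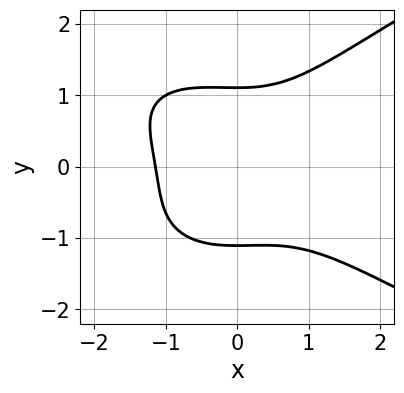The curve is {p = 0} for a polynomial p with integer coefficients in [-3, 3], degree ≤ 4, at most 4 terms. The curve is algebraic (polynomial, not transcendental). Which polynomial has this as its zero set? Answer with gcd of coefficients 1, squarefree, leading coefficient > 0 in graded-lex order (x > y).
2*y^4 - 2*x^3 - x^2*y - 3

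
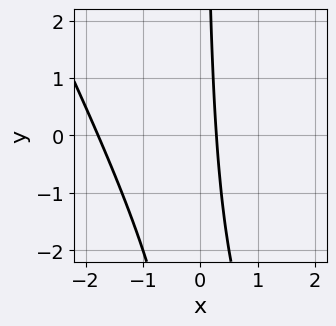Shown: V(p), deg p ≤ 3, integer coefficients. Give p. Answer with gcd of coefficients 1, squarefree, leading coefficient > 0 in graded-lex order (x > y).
(a) deg p = 2. The shape is more complex than any degree-1 curve.
(b) Checking where it meets the axes: no y-intercept at any integer in the box.
(c) Putting this together gives p.

2*x^2 + x*y + 3*x - 1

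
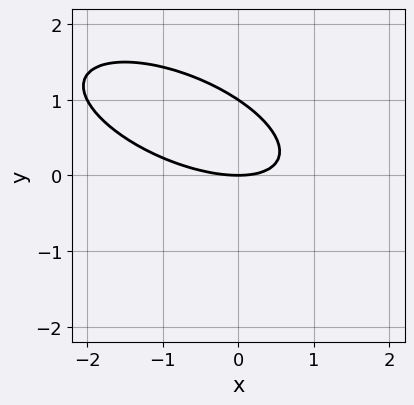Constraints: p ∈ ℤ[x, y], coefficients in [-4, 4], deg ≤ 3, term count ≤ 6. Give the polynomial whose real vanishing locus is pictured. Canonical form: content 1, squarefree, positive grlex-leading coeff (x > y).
x^2 + 2*x*y + 3*y^2 - 3*y

First, deg p = 2. The shape is more complex than any degree-1 curve.
Then, against the integer gridlines: among the integer gridlines, it crosses the y-axis at y ∈ {0, 1}; one x-axis crossing is at x = 0.
Finally, matching integer coefficients to the picture gives p.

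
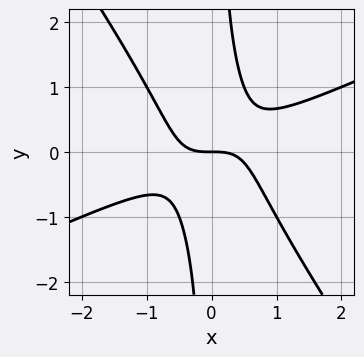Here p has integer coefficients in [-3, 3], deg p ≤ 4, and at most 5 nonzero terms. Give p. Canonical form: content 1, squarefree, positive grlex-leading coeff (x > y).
First, degree: a generic line meets the curve in up to 3 points, so deg p = 3.
Next, reading off the gridlines: it meets the y-axis at y = 0 (among the integer gridlines); one x-axis crossing is at x = 0.
Finally, solving for integer coefficients yields p as stated.

2*x^3 - 3*x^2*y - 3*x*y^2 + 2*y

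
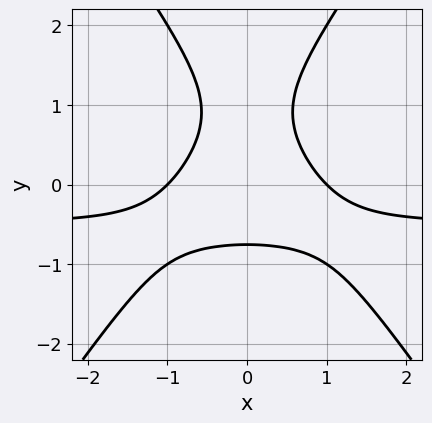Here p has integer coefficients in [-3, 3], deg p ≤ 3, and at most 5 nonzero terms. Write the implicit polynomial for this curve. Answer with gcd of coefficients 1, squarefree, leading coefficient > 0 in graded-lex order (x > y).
2*x^2*y - y^3 + x^2 + y^2 - 1

First, degree: a generic line meets the curve in up to 3 points, so deg p = 3.
Then, symmetries: it's symmetric under x → −x, forcing even powers of x.
Next, from the axis intercepts and sections: among the integer gridlines, it crosses the x-axis at x ∈ {-1, 1}.
Finally, together with the visible shape, these determine p as stated.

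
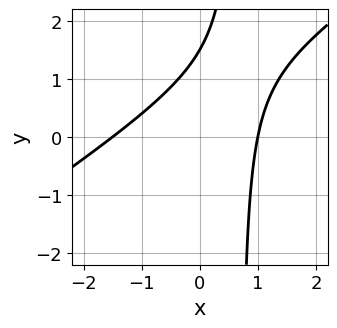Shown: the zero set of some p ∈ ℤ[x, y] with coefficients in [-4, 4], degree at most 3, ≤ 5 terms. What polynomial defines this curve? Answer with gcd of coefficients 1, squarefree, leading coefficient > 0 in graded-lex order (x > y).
2*x^2 - 3*x*y + x + 2*y - 3

First, degree: the shape is more complex than any degree-1 curve, so deg p = 2.
Next, from the axis intercepts and sections: one x-axis crossing is at x = 1.
Finally, together with the visible shape, these determine p as stated.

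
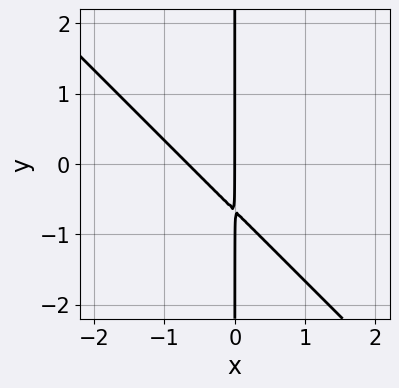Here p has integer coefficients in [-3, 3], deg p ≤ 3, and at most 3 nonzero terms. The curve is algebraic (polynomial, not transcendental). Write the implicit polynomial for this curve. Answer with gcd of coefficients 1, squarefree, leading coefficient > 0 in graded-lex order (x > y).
3*x^2 + 3*x*y + 2*x

1. The degree is 2 — a generic line meets the curve in up to 2 points.
2. Checking where it meets the axes: the visible y-axis segment lies entirely on the curve; one x-axis crossing is at x = 0.
3. Together with the visible shape, these determine p as stated.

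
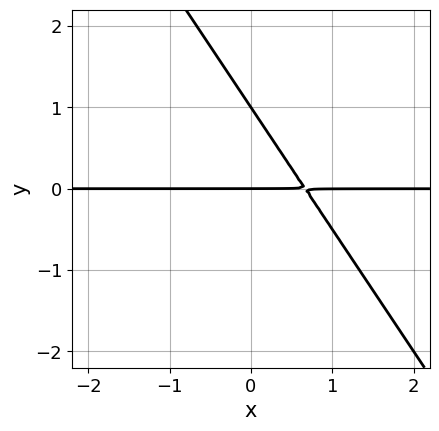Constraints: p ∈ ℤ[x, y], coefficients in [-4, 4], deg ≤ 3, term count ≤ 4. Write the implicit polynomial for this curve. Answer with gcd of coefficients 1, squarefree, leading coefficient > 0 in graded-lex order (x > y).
(a) The degree is 2 — a generic line meets the curve in up to 2 points.
(b) Reading off the gridlines: the visible x-axis segment lies entirely on the curve; among the integer gridlines, it crosses the y-axis at y ∈ {0, 1}.
(c) Fitting integer coefficients to these (and the overall shape) gives p.

3*x*y + 2*y^2 - 2*y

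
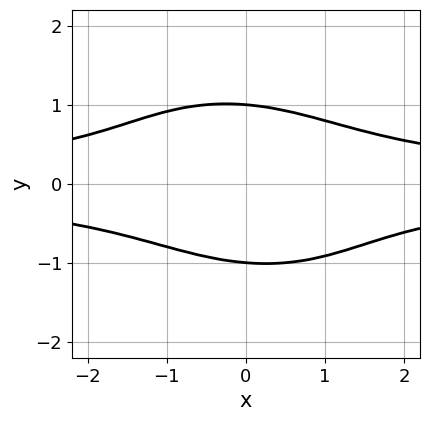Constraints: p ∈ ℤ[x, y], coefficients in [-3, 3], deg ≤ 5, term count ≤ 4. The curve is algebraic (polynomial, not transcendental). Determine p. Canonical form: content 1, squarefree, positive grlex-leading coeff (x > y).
2*x^2*y^2 + x*y^3 + 3*y^4 - 3

(a) deg p = 4. No degree-3 curve has this shape.
(b) Observable constraints: the y-axis gridline crossings are at y ∈ {-1, 1}; it misses every integer gridline on the x-axis.
(c) Matching integer coefficients to the picture gives p.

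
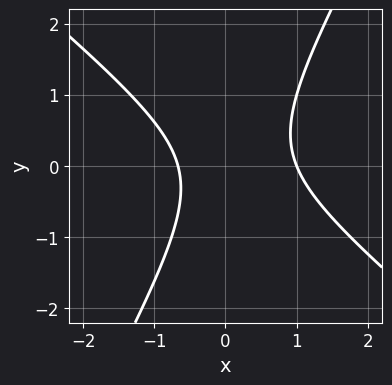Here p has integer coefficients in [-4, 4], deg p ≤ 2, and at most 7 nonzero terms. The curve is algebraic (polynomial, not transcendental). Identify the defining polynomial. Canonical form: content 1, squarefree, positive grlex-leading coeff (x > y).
1. The degree is 2 — a generic line meets the curve in up to 2 points.
2. Checking where it meets the axes: it crosses the x-axis at the gridline x = 1; it misses every integer gridline on the y-axis.
3. Matching integer coefficients to the picture gives p.

3*x^2 + 2*x*y - 2*y^2 - x - 2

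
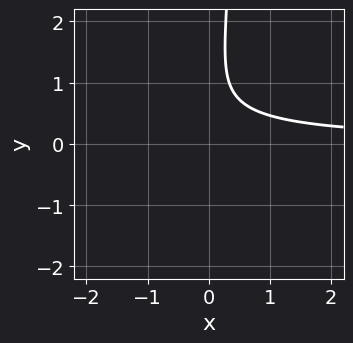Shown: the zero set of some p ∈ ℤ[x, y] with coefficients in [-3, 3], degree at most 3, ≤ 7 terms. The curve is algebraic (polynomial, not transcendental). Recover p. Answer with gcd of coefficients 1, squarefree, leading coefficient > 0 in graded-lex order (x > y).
1. Degree: no degree-2 curve has this shape, so deg p = 3.
2. Checking where it meets the axes: it misses every integer gridline on the y-axis; no x-intercept at any integer in the box.
3. Together with the visible shape, these determine p as stated.

3*x*y^2 + 3*x*y - 2*y^2 + 3*y - 3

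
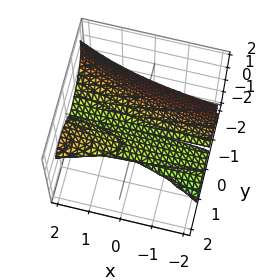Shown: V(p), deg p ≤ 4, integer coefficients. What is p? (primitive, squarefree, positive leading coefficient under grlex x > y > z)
First, degree: no degree-2 surface has this shape, so deg p = 3.
Next, checking where it meets the axes: it crosses the z-axis at the gridline z = 0; the y-axis gridline crossings are at y ∈ {0, 1}; the visible x-axis segment lies entirely on the surface.
Finally, these observations pin down the coefficients.

2*x*y*z - y^3 - 3*y*z^2 + y^2 - 3*z^2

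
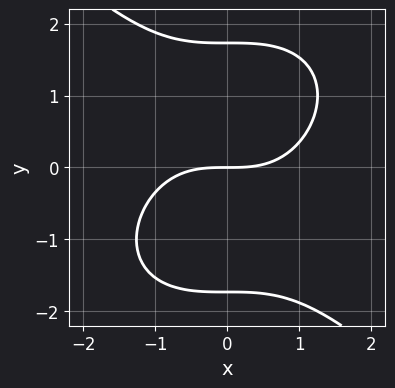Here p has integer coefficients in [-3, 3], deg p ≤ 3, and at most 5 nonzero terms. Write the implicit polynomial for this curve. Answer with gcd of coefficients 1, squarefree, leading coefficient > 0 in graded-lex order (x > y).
x^3 + y^3 - 3*y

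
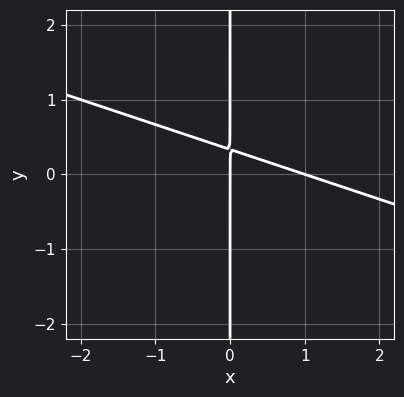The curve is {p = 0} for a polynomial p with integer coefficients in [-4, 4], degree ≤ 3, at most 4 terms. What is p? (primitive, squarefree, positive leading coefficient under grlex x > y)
The degree is 2 — the shape is more complex than any degree-1 curve.
Reading off the gridlines: among the integer gridlines, it crosses the x-axis at x ∈ {0, 1}; the visible y-axis segment lies entirely on the curve.
The integer polynomial consistent with all of this is the stated p.

x^2 + 3*x*y - x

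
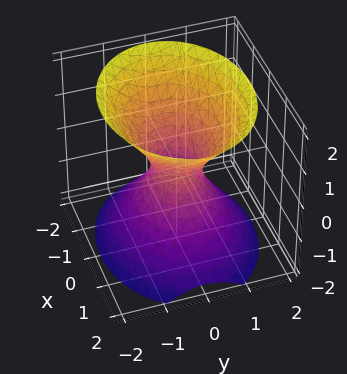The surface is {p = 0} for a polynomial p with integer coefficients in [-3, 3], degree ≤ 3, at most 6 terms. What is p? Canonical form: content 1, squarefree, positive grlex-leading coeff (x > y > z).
1. Degree: one connected sheet with a waist; a quadric, so deg p = 2.
2. Symmetries: it's symmetric under y → −y, forcing even powers of y; mirror symmetry z ↦ −z ⇒ only even powers of z; mirror symmetry x ↦ −x ⇒ only even powers of x.
3. Checking where it meets the axes: the surface avoids every integer z-axis point in the box.
4. Solving for integer coefficients yields p as stated.

2*x^2 + 3*y^2 - 2*z^2 - 1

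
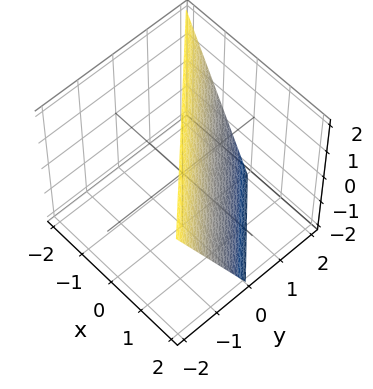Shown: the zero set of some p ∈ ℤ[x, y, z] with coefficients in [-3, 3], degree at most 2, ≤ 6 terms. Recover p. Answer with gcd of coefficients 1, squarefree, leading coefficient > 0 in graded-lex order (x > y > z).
(a) deg p = 1. The surface is flat (a plane).
(b) Observable constraints: one y-axis crossing is at y = 1; one x-axis crossing is at x = 1; one z-axis crossing is at z = 2.
(c) These observations pin down the coefficients.

2*x + 2*y + z - 2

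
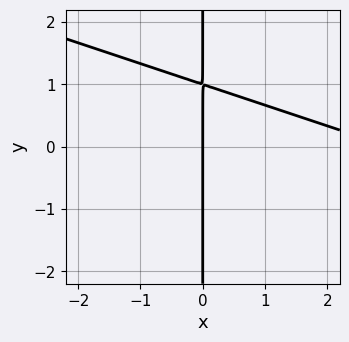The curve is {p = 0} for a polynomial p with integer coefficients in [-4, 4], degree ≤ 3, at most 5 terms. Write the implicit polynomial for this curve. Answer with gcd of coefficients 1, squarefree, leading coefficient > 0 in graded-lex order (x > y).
x^2 + 3*x*y - 3*x

1. The degree is 2 — the shape is more complex than any degree-1 curve.
2. Against the integer gridlines: one x-axis crossing is at x = 0; the visible y-axis segment lies entirely on the curve.
3. Putting this together gives p.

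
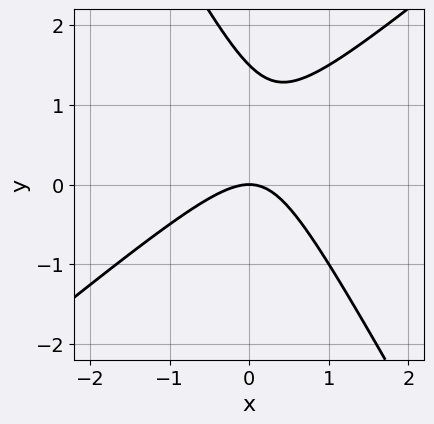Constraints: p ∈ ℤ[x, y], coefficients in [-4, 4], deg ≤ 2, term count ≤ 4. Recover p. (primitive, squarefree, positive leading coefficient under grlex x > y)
3*x^2 - 2*x*y - 2*y^2 + 3*y

deg p = 2. No degree-1 curve has this shape.
Observable constraints: it crosses the x-axis at the gridline x = 0; it meets the y-axis at y = 0 (among the integer gridlines).
Assembling these constraints gives the stated polynomial.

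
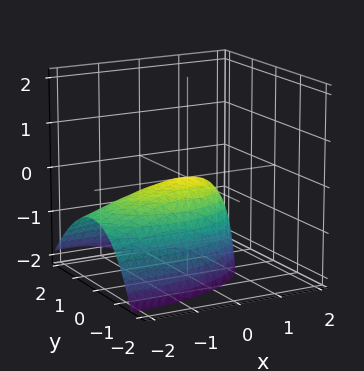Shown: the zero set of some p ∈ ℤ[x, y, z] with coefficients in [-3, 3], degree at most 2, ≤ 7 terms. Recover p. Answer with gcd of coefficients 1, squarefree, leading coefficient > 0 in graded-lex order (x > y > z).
x^2 - 2*x*z + 3*y^2 + y*z + 3*z

First, the degree is 2 — a generic line meets the surface in up to 2 points.
Next, from the axis intercepts and sections: one z-axis crossing is at z = 0; it crosses the y-axis at the gridline y = 0.
Finally, fitting integer coefficients to these (and the overall shape) gives p.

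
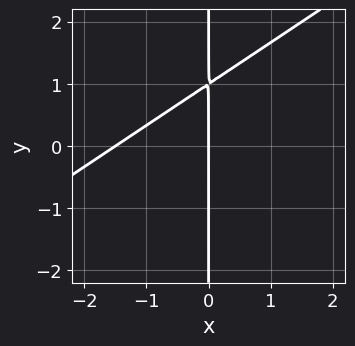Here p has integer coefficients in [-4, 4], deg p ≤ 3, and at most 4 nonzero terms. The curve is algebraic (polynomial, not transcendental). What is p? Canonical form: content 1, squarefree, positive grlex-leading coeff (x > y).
2*x^2 - 3*x*y + 3*x

1. The degree is 2 — a generic line meets the curve in up to 2 points.
2. Observable constraints: it crosses the x-axis at the gridline x = 0; every point of the y-axis in the box is on the curve.
3. The integer polynomial consistent with all of this is the stated p.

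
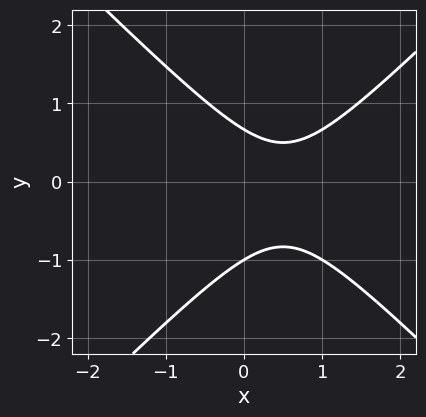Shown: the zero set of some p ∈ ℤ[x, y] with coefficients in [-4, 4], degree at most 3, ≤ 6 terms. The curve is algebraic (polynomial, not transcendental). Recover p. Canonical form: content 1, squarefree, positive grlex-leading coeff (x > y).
3*x^2 - 3*y^2 - 3*x - y + 2

Degree: a generic line meets the curve in up to 2 points, so deg p = 2.
From the visible intercepts: it meets the y-axis at y = -1 (among the integer gridlines); the curve avoids every integer x-axis point in the box.
Matching integer coefficients to the picture gives p.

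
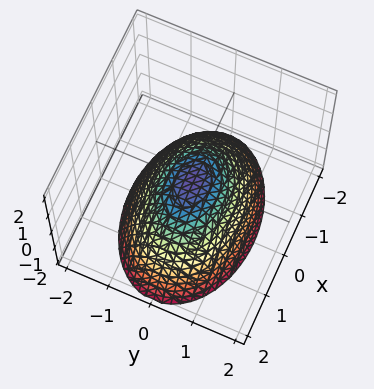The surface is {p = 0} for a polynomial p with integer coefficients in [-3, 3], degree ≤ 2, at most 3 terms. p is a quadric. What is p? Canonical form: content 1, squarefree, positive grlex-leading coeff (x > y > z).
x^2 + 2*y^2 + 2*z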